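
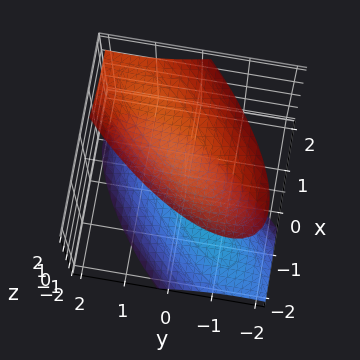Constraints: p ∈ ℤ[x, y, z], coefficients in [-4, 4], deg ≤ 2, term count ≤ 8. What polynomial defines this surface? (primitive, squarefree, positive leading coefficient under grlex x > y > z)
I count 2 distinct pieces. They look like related sheets of one shape, so recover p as a whole.
deg p = 2. A generic line meets the surface in up to 2 points.
From the axis intercepts and sections: no y-intercept at any integer in the box; the surface avoids every integer x-axis point in the box.
Solving for integer coefficients yields p as stated.

2*x^2 - 3*x*y - x*z + 2*y^2 - 2*z^2 + 3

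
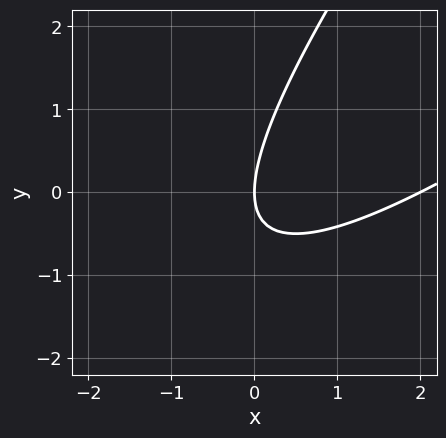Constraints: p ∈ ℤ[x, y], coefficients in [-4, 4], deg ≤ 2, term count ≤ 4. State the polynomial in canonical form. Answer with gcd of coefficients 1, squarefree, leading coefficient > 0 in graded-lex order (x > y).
(a) Degree: the shape is more complex than any degree-1 curve, so deg p = 2.
(b) Observable constraints: one y-axis crossing is at y = 0; among the integer gridlines, it crosses the x-axis at x ∈ {0, 2}.
(c) Putting this together gives p.

x^2 - 2*x*y + y^2 - 2*x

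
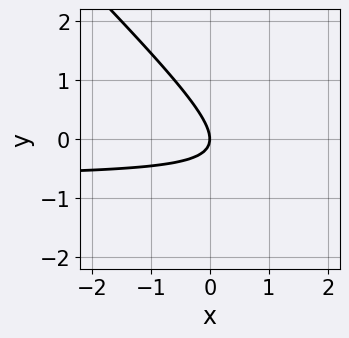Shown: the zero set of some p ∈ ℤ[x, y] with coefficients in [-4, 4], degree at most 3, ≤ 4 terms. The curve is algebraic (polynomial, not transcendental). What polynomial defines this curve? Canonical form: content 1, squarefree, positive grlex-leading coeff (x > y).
First, deg p = 2. The shape is more complex than any degree-1 curve.
Then, observable constraints: it crosses the x-axis at the gridline x = 0; one y-axis crossing is at y = 0.
Finally, together with the visible shape, these determine p as stated.

3*x*y + 3*y^2 + 2*x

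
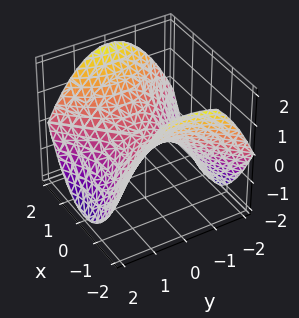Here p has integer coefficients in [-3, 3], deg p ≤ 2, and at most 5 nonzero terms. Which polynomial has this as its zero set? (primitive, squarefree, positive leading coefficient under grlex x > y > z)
(a) deg p = 2. A hyperbolic paraboloid; a quadric.
(b) Symmetries: it's symmetric under x → −x, forcing even powers of x; it's symmetric under y → −y, forcing even powers of y.
(c) From the visible intercepts: it meets the y-axis at y = 0 (among the integer gridlines); one z-axis crossing is at z = 0; it crosses the x-axis at the gridline x = 0.
(d) These observations pin down the coefficients.

x^2 - y^2 - 2*z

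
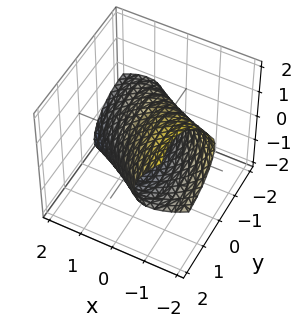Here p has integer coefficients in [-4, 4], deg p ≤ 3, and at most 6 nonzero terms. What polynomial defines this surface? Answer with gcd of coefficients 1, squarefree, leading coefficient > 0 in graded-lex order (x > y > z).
2*x^2 + 2*x*y + 3*x*z + y^2 + 2*z^2 - 2

First, the degree is 2 — a generic line meets the surface in up to 2 points.
Next, checking where it meets the axes: the z-axis gridline crossings are at z ∈ {-1, 1}; the x-axis gridline crossings are at x ∈ {-1, 1}.
Finally, putting this together gives p.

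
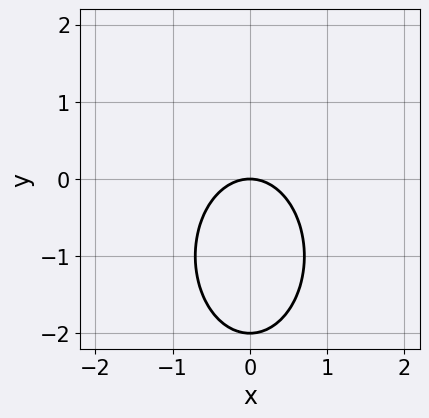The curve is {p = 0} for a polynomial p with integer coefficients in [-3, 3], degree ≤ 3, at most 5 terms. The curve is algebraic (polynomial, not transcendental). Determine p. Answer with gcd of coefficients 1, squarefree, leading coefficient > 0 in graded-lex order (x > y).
(a) deg p = 2. The shape is more complex than any degree-1 curve.
(b) Symmetries: mirror symmetry x ↦ −x ⇒ only even powers of x.
(c) Checking where it meets the axes: it meets the x-axis at x = 0 (among the integer gridlines); among the integer gridlines, it crosses the y-axis at y ∈ {-2, 0}.
(d) The integer polynomial consistent with all of this is the stated p.

2*x^2 + y^2 + 2*y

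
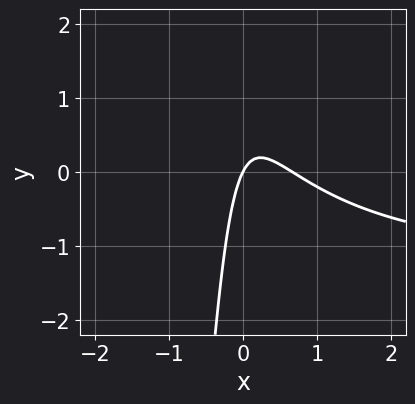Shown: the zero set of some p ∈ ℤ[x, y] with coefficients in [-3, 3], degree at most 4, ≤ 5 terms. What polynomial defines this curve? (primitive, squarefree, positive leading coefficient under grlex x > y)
First, degree: no degree-2 curve has this shape, so deg p = 3.
Then, against the integer gridlines: it meets the x-axis at x = 0 (among the integer gridlines); one y-axis crossing is at y = 0.
Finally, fitting integer coefficients to these (and the overall shape) gives p.

2*x^2*y + 3*x^2 + 2*x*y - 2*x + y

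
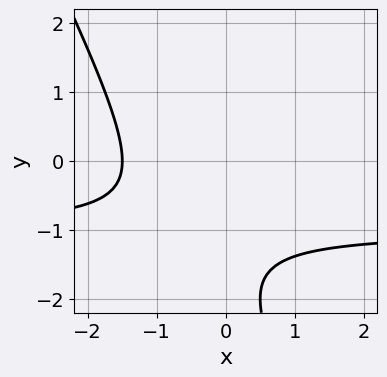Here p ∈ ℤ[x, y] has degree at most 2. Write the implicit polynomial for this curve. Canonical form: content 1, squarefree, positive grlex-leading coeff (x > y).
2*x*y + y^2 + 2*x + 3*y + 3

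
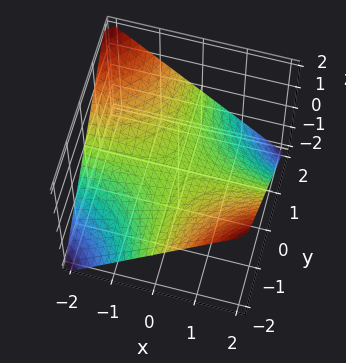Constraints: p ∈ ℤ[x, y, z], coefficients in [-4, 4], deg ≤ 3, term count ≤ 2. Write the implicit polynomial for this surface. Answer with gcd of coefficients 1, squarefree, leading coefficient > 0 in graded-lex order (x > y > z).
Degree: a hyperbolic paraboloid; a quadric, so deg p = 2.
From the visible intercepts: every point of the y-axis in the box is on the surface; every point of the x-axis in the box is on the surface; it crosses the z-axis at the gridline z = 0.
These observations pin down the coefficients.

x*y + 2*z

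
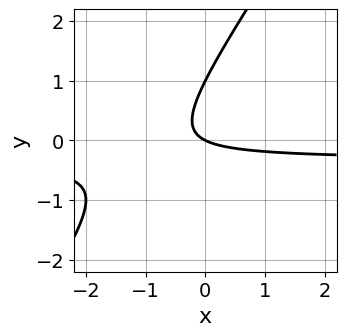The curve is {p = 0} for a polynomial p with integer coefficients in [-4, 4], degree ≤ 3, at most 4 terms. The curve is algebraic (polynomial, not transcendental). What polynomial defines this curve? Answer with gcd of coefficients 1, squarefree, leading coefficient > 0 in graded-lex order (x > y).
(a) The degree is 2 — no degree-1 curve has this shape.
(b) Reading off the gridlines: among the integer gridlines, it crosses the y-axis at y ∈ {0, 1}; it meets the x-axis at x = 0 (among the integer gridlines).
(c) Assembling these constraints gives the stated polynomial.

3*x*y - 2*y^2 + x + 2*y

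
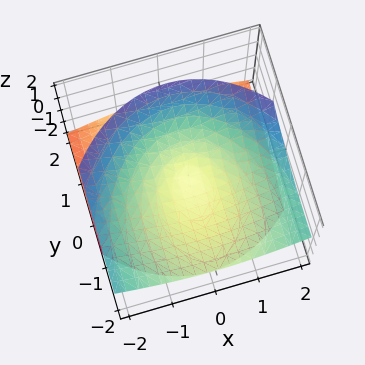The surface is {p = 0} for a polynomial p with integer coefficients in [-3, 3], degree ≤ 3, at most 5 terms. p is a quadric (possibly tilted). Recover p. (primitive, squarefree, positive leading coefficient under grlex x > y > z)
2*x^2 + y^2 + 3*y*z - 3*z^2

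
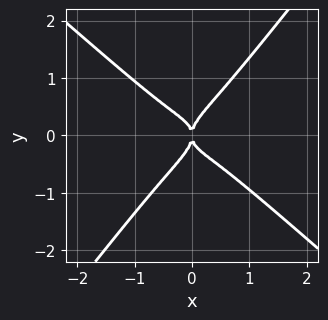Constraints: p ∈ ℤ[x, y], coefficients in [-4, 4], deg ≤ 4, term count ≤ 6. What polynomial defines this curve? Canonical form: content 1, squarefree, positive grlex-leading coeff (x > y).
(a) Degree: a generic line meets the curve in up to 4 points, so deg p = 4.
(b) Against the integer gridlines: it meets the y-axis at y = 0 (among the integer gridlines); it meets the x-axis at x = 0 (among the integer gridlines).
(c) The integer polynomial consistent with all of this is the stated p.

3*x^4 - x^3*y + 3*x*y^3 - 3*y^4 + x^2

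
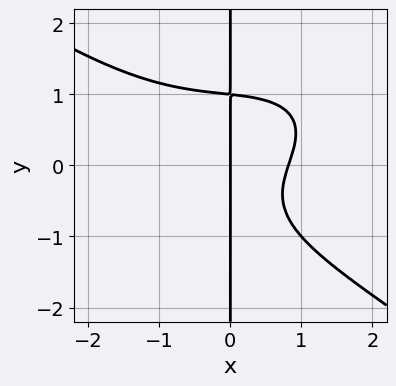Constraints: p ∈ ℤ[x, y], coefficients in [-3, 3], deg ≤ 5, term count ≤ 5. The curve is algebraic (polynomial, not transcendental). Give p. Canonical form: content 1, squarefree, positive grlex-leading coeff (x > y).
1. Degree: the shape is more complex than any degree-3 curve, so deg p = 4.
2. Against the integer gridlines: it meets the x-axis at x = 0 (among the integer gridlines); the visible y-axis segment lies entirely on the curve.
3. Matching integer coefficients to the picture gives p.

x^4 + 3*x*y^3 - 2*x^2*y + 3*x^2 - 3*x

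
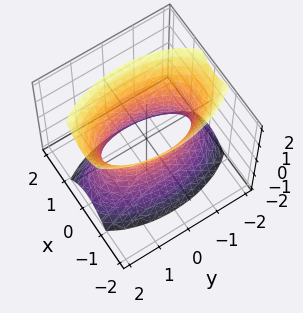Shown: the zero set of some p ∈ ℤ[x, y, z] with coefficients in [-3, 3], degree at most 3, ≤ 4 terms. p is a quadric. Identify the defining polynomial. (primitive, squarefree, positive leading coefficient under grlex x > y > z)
First, deg p = 2.
Then, symmetries: mirror symmetry y ↦ −y ⇒ only even powers of y; it's symmetric under x → −x, forcing even powers of x; it's symmetric under z → −z, forcing even powers of z.
Next, from the axis intercepts and sections: no z-intercept at any integer in the box.
Finally, these observations pin down the coefficients.

3*x^2 + y^2 - z^2 - 2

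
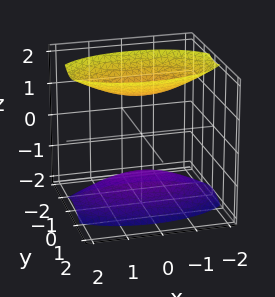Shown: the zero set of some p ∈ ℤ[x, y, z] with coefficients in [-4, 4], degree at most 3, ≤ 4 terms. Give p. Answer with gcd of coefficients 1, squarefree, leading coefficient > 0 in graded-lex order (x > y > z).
x^2 + 3*y^2 - 2*z^2 + 3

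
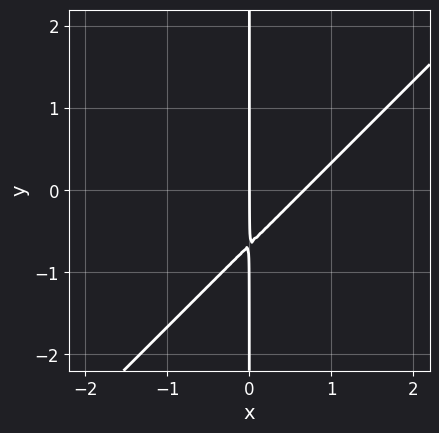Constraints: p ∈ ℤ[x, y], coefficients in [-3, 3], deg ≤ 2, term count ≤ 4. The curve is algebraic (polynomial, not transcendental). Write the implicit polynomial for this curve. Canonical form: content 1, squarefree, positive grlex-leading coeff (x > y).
1. deg p = 2.
2. From the visible intercepts: one x-axis crossing is at x = 0; every point of the y-axis in the box is on the curve.
3. Together with the visible shape, these determine p as stated.

3*x^2 - 3*x*y - 2*x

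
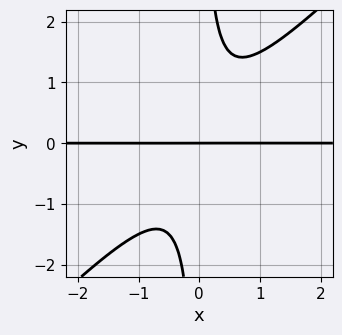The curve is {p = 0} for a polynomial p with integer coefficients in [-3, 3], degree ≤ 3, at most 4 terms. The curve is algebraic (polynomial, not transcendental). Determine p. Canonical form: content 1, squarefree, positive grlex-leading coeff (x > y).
2*x^2*y - 2*x*y^2 + y

(a) Degree: no degree-2 curve has this shape, so deg p = 3.
(b) From the axis intercepts and sections: it meets the y-axis at y = 0 (among the integer gridlines); every point of the x-axis in the box is on the curve.
(c) Solving for integer coefficients yields p as stated.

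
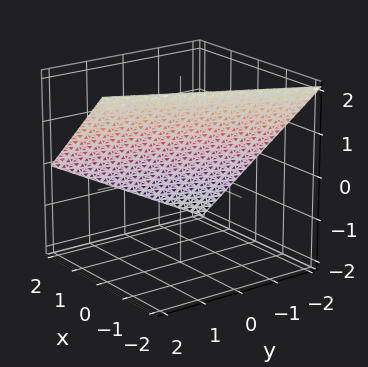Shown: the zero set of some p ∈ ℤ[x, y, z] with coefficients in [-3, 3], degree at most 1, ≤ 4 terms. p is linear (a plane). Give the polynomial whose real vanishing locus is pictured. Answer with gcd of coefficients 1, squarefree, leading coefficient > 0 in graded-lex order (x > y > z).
2*x - y + 2*z - 2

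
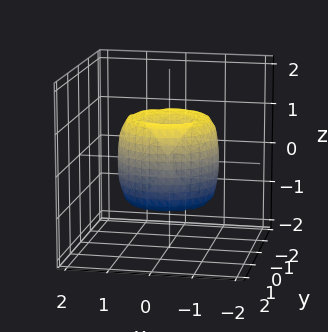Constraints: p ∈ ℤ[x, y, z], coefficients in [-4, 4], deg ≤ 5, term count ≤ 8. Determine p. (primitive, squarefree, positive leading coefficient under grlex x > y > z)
2*x^4 + 4*x^2*y^2 + 2*y^4 - 3*x^2 - 3*y^2 + z^2

Degree: a generic line meets the surface in up to 4 points, so deg p = 4.
Symmetries: every cross-section ⟂ z is a circle, so x, y appear only via x² + y².
From the visible intercepts: one x-axis crossing is at x = 0; a circular section at z = 1 has radius between 0 and 1.
Together with the visible shape, these determine p as stated.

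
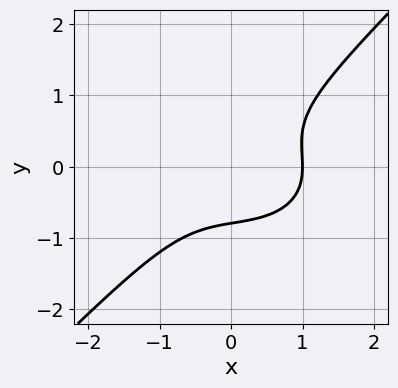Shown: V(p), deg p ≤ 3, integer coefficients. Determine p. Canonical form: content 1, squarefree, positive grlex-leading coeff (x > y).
x^3 + x*y^2 - 2*y^3 - 1

(a) The degree is 3 — the shape is more complex than any degree-2 curve.
(b) Observable constraints: it meets the x-axis at x = 1 (among the integer gridlines).
(c) Together with the visible shape, these determine p as stated.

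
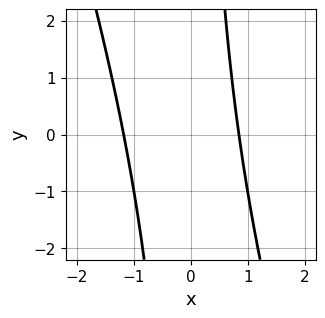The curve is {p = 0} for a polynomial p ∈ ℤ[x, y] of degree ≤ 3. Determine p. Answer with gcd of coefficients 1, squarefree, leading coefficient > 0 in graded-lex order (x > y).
3*x^2 + x*y + x - 3

First, degree: no degree-1 curve has this shape, so deg p = 2.
Next, checking where it meets the axes: the curve avoids every integer y-axis point in the box.
Finally, assembling these constraints gives the stated polynomial.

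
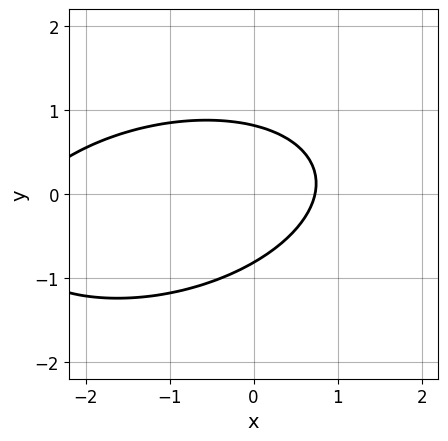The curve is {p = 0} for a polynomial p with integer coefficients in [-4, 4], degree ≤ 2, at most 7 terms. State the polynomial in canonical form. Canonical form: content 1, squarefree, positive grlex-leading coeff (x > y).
x^2 - x*y + 3*y^2 + 2*x - 2

First, the degree is 2 — a generic line meets the curve in up to 2 points.
Finally, solving for integer coefficients yields p as stated.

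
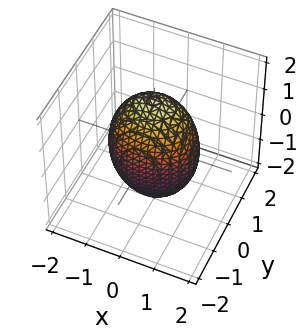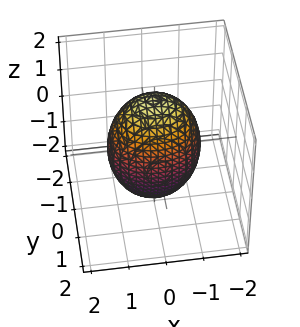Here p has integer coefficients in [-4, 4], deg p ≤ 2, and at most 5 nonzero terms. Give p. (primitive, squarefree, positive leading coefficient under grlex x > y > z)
2*x^2 + 3*y^2 + z^2 - 3

First, the degree is 2 — bounded and convex; a quadric.
Next, symmetries: the z ↦ −z reflection is a symmetry, so z appears only in even powers; the x ↦ −x reflection is a symmetry, so x appears only in even powers; mirror symmetry y ↦ −y ⇒ only even powers of y.
Next, from the visible intercepts: among the integer gridlines, it crosses the y-axis at y ∈ {-1, 1}.
Finally, matching integer coefficients to the picture gives p.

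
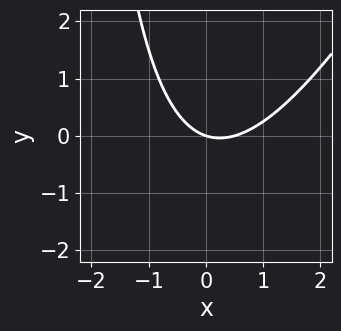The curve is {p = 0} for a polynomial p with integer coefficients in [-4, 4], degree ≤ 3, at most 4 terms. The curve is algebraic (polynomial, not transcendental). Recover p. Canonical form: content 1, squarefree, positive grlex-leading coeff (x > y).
2*x^2 - x*y - x - 3*y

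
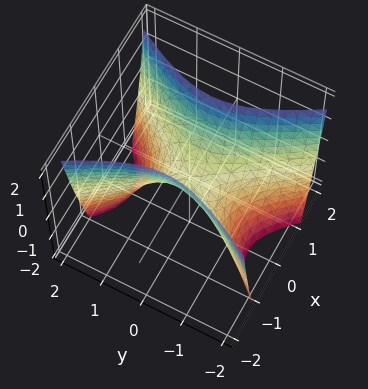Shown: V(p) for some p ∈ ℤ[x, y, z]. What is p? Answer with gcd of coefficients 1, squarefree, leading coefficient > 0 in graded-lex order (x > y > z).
2*x^2 - y^2 - z

The degree is 2 — a saddle surface; a quadric.
Symmetries: it's symmetric under y → −y, forcing even powers of y; mirror symmetry x ↦ −x ⇒ only even powers of x.
Observable constraints: it crosses the x-axis at the gridline x = 0; it meets the y-axis at y = 0 (among the integer gridlines); it meets the z-axis at z = 0 (among the integer gridlines).
These observations pin down the coefficients.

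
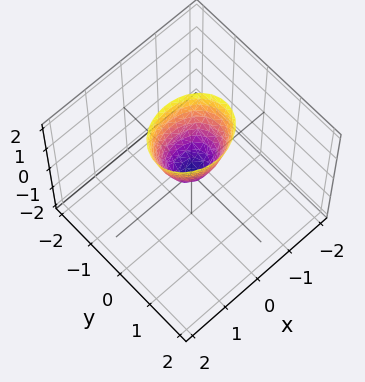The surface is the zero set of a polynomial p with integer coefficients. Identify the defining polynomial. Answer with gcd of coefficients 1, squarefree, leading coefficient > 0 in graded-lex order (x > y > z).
First, the degree is 2 — a single bowl opening along one axis; a quadric.
Then, symmetries: mirror symmetry x ↦ −x ⇒ only even powers of x; mirror symmetry y ↦ −y ⇒ only even powers of y.
Then, from the axis intercepts and sections: one y-axis crossing is at y = 0; it crosses the z-axis at the gridline z = 0; one x-axis crossing is at x = 0.
Finally, together with the visible shape, these determine p as stated.

2*x^2 + 3*y^2 - z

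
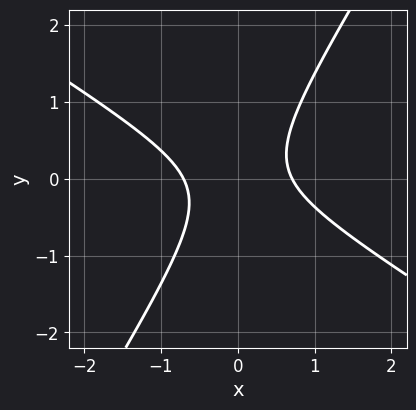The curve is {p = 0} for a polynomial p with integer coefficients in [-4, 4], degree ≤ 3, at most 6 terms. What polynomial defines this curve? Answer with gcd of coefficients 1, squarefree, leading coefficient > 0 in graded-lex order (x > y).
(a) The degree is 2 — the shape is more complex than any degree-1 curve.
(b) Reading off the gridlines: no y-intercept at any integer in the box.
(c) Solving for integer coefficients yields p as stated.

2*x^2 + 2*x*y - 2*y^2 - 1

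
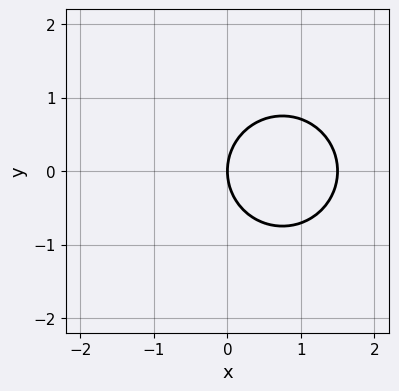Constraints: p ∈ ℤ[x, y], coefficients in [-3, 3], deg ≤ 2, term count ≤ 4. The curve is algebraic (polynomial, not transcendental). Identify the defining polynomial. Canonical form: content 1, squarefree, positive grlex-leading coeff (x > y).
1. deg p = 2.
2. Symmetries: it's symmetric under y → −y, forcing even powers of y.
3. Observable constraints: one y-axis crossing is at y = 0; it crosses the x-axis at the gridline x = 0.
4. These observations pin down the coefficients.

2*x^2 + 2*y^2 - 3*x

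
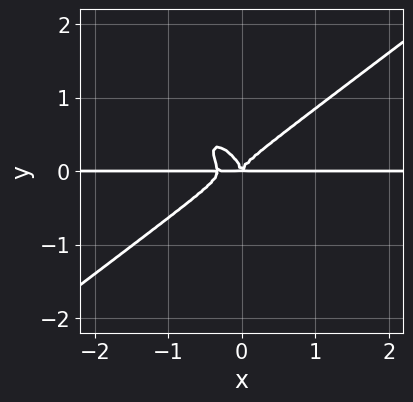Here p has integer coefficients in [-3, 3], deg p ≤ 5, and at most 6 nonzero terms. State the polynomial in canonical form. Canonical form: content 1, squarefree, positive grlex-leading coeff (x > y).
First, degree: a generic line meets the curve in up to 4 points, so deg p = 4.
Then, against the integer gridlines: the visible x-axis segment lies entirely on the curve.
Finally, assembling these constraints gives the stated polynomial.

3*x^3*y - 3*x*y^3 - 3*y^4 + x^2*y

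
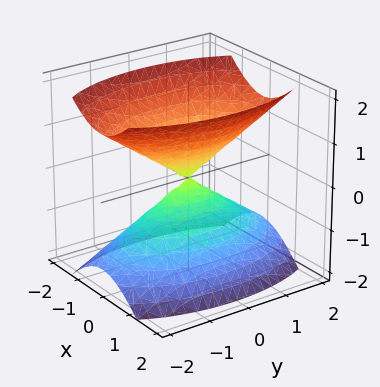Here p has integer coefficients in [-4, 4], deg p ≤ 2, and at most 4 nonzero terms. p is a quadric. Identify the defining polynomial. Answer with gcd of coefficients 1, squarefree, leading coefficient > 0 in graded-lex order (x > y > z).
3*x^2 + y^2 - 2*z^2

(a) There are 2 components.
(b) deg p = 2.
(c) Symmetries: the y ↦ −y reflection is a symmetry, so y appears only in even powers; mirror symmetry z ↦ −z ⇒ only even powers of z; it's symmetric under x → −x, forcing even powers of x.
(d) From the axis intercepts and sections: one x-axis crossing is at x = 0; one y-axis crossing is at y = 0; it meets the z-axis at z = 0 (among the integer gridlines).
(e) Solving for integer coefficients yields p as stated.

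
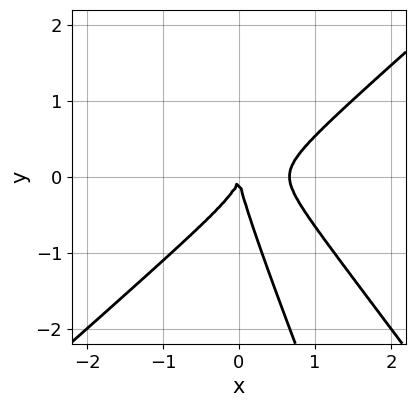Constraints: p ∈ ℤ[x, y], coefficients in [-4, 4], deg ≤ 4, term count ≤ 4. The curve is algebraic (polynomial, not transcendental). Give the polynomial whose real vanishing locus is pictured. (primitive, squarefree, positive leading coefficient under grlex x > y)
Degree: a generic line meets the curve in up to 3 points, so deg p = 3.
Checking where it meets the axes: one y-axis crossing is at y = 0; it meets the x-axis at x = 0 (among the integer gridlines).
Putting this together gives p.

3*x^3 - 3*x*y^2 - y^3 - 2*x^2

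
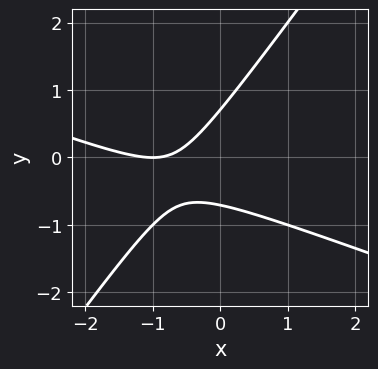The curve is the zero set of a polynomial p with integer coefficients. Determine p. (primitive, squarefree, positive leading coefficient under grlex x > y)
x^2 + 2*x*y - 2*y^2 + 2*x + 1

deg p = 2.
Checking where it meets the axes: it meets the x-axis at x = -1 (among the integer gridlines).
Assembling these constraints gives the stated polynomial.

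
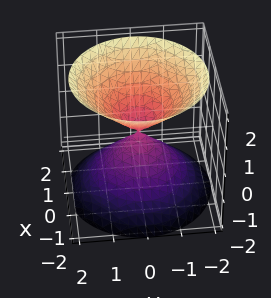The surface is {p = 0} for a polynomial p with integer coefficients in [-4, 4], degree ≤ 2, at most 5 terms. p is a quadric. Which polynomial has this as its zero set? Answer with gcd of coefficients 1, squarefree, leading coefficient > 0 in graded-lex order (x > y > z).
(a) There are 2 components. They look like related sheets of one shape, so recover p as a whole.
(b) deg p = 2. A double cone through the origin; a quadric.
(c) Symmetries: mirror symmetry z ↦ −z ⇒ only even powers of z; every cross-section ⟂ z is a circle, so x, y appear only via x² + y².
(d) Observable constraints: it crosses the y-axis at the gridline y = 0; one x-axis crossing is at x = 0; it crosses the z-axis at the gridline z = 0.
(e) Matching integer coefficients to the picture gives p.

x^2 + y^2 - z^2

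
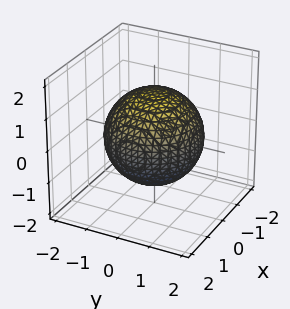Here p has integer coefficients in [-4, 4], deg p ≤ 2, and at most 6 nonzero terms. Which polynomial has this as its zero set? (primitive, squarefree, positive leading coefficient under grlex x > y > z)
x^2 + y^2 + z^2 - 2

First, deg p = 2.
Next, symmetries: every cross-section ⟂ z is a circle, so x, y appear only via x² + y²; the z ↦ −z reflection is a symmetry, so z appears only in even powers.
Next, checking where it meets the axes: a circular section at z = 1 has radius exactly 1.
Finally, putting this together gives p.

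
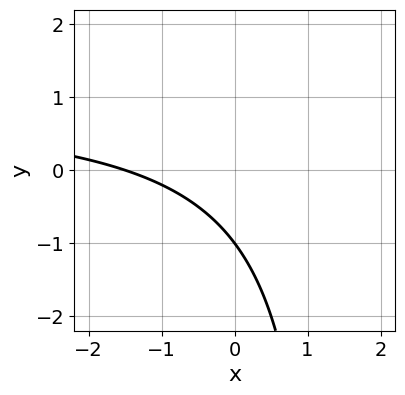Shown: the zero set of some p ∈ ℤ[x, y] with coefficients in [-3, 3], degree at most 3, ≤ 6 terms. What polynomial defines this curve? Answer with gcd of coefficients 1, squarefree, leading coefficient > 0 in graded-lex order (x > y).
2*x*y - 2*x - 3*y - 3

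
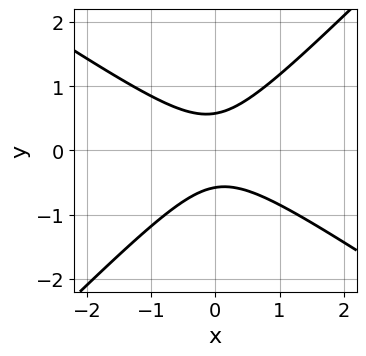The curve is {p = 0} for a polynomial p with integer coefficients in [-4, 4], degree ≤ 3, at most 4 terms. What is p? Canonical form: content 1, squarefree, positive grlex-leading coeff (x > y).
Degree: no degree-1 curve has this shape, so deg p = 2.
Observable constraints: it misses every integer gridline on the x-axis.
Together with the visible shape, these determine p as stated.

2*x^2 + x*y - 3*y^2 + 1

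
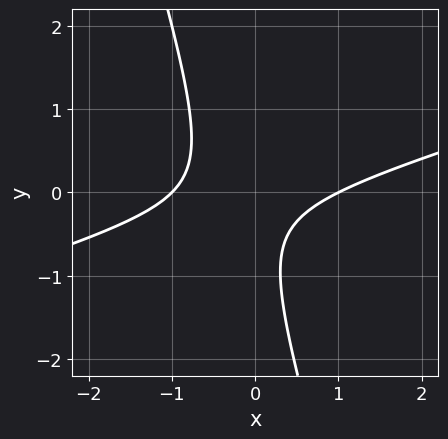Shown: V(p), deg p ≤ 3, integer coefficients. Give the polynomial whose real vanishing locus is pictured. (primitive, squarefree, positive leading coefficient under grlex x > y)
The degree is 2 — the shape is more complex than any degree-1 curve.
Checking where it meets the axes: the x-axis gridline crossings are at x ∈ {-1, 1}; it misses every integer gridline on the y-axis.
The integer polynomial consistent with all of this is the stated p.

x^2 - 3*x*y - y^2 - y - 1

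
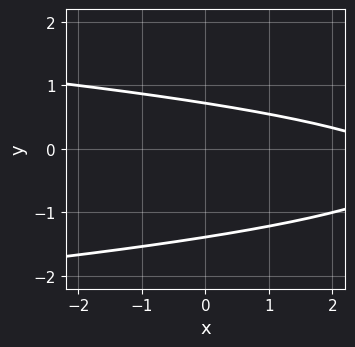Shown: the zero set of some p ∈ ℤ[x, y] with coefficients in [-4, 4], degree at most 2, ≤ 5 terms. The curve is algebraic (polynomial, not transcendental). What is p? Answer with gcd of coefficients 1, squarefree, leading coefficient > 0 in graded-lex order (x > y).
(a) Degree: no degree-1 curve has this shape, so deg p = 2.
(b) Observable constraints: the curve avoids every integer x-axis point in the box.
(c) Solving for integer coefficients yields p as stated.

3*y^2 + x + 2*y - 3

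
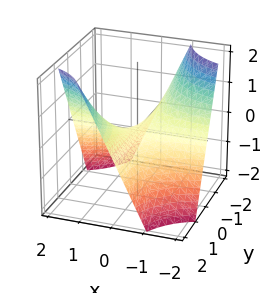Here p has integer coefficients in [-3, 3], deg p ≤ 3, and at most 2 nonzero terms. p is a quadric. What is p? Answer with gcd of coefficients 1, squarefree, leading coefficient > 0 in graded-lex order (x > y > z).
First, degree: a hyperbolic paraboloid; a quadric, so deg p = 2.
Then, reading off the gridlines: every point of the x-axis in the box is on the surface; it crosses the z-axis at the gridline z = 0; the visible y-axis segment lies entirely on the surface.
Finally, together with the visible shape, these determine p as stated.

x*y - z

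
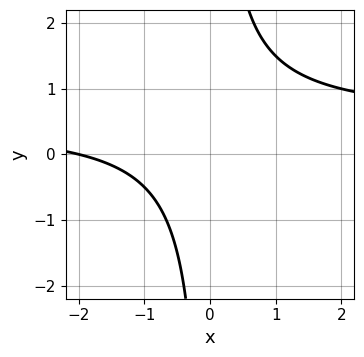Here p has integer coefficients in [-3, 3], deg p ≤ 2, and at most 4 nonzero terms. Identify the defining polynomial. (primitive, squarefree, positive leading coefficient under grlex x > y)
(a) deg p = 2.
(b) Checking where it meets the axes: it crosses the x-axis at the gridline x = -2; it misses every integer gridline on the y-axis.
(c) These observations pin down the coefficients.

2*x*y - x - 2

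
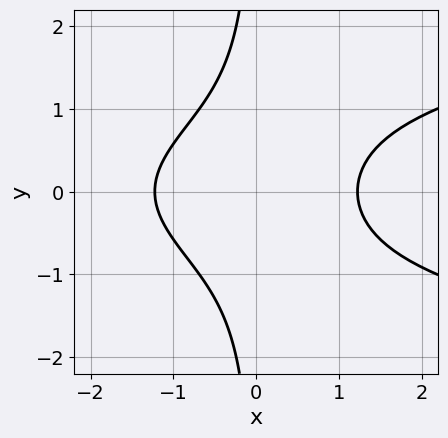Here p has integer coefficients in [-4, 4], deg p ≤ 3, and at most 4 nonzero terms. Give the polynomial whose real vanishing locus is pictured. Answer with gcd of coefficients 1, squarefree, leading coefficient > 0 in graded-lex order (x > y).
1. The degree is 3 — a generic line meets the curve in up to 3 points.
2. Symmetries: it's symmetric under y → −y, forcing even powers of y.
3. Reading off the gridlines: it misses every integer gridline on the y-axis.
4. These observations pin down the coefficients.

3*x*y^2 - 2*x^2 + 3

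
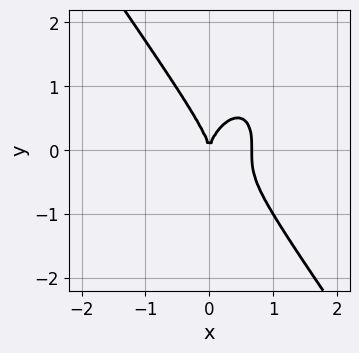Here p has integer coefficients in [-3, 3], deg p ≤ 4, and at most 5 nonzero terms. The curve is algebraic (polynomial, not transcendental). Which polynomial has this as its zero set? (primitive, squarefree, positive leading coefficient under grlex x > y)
deg p = 3. No degree-2 curve has this shape.
From the visible intercepts: it meets the y-axis at y = 0 (among the integer gridlines); it crosses the x-axis at the gridline x = 0.
Assembling these constraints gives the stated polynomial.

3*x^3 + y^3 - 2*x^2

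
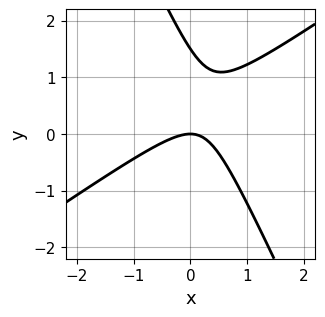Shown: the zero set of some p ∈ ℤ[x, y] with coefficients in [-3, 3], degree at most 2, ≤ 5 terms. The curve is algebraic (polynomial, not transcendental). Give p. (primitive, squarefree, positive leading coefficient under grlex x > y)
3*x^2 - 3*x*y - 2*y^2 + 3*y

(a) deg p = 2.
(b) Observable constraints: one x-axis crossing is at x = 0; it crosses the y-axis at the gridline y = 0.
(c) Solving for integer coefficients yields p as stated.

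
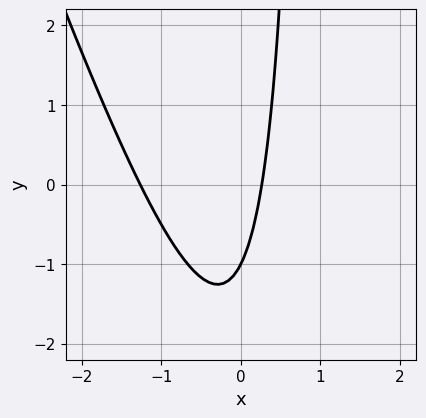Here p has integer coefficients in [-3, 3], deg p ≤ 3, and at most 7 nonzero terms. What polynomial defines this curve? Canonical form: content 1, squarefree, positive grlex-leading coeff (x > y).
3*x^2 + x*y + 3*x - y - 1

1. The degree is 2 — a generic line meets the curve in up to 2 points.
2. Checking where it meets the axes: one y-axis crossing is at y = -1.
3. Together with the visible shape, these determine p as stated.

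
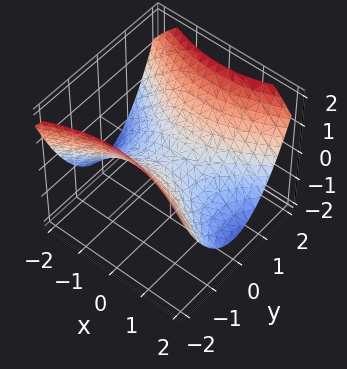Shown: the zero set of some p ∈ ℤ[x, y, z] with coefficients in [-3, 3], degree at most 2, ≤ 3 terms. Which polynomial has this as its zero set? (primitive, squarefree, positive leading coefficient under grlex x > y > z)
(a) Degree: a saddle surface; a quadric, so deg p = 2.
(b) Symmetries: mirror symmetry x ↦ −x ⇒ only even powers of x; it's symmetric under y → −y, forcing even powers of y.
(c) Reading off the gridlines: it meets the x-axis at x = 0 (among the integer gridlines); it meets the y-axis at y = 0 (among the integer gridlines); it crosses the z-axis at the gridline z = 0.
(d) Fitting integer coefficients to these (and the overall shape) gives p.

x^2 - 2*y^2 + 3*z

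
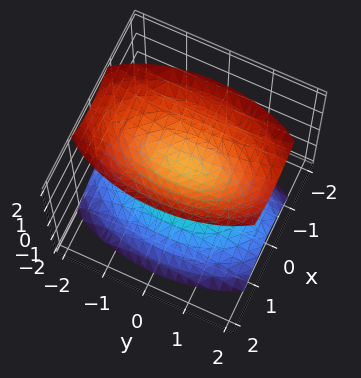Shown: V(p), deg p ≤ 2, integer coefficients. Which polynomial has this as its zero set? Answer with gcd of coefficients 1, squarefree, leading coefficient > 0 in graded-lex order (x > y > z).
3*x^2 + y^2 - 2*z^2 + 1

First, there are 2 components.
Next, deg p = 2.
Next, symmetries: mirror symmetry x ↦ −x ⇒ only even powers of x; the z ↦ −z reflection is a symmetry, so z appears only in even powers; it's symmetric under y → −y, forcing even powers of y.
Then, checking where it meets the axes: it misses every integer gridline on the x-axis; it misses every integer gridline on the y-axis.
Finally, fitting integer coefficients to these (and the overall shape) gives p.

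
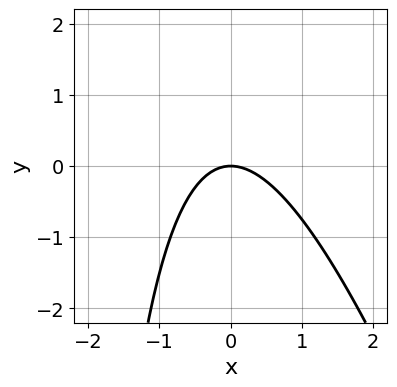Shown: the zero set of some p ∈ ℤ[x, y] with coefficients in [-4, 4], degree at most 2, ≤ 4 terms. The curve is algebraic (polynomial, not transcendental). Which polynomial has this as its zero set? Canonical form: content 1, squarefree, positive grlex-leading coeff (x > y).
3*x^2 + x*y + 3*y

First, the degree is 2 — a generic line meets the curve in up to 2 points.
Then, checking where it meets the axes: one y-axis crossing is at y = 0; it meets the x-axis at x = 0 (among the integer gridlines).
Finally, putting this together gives p.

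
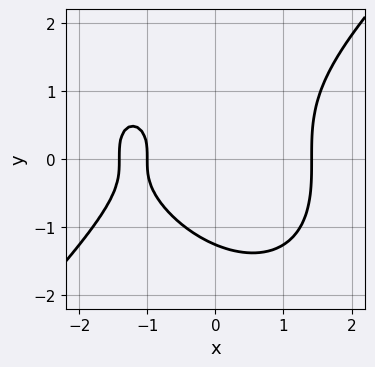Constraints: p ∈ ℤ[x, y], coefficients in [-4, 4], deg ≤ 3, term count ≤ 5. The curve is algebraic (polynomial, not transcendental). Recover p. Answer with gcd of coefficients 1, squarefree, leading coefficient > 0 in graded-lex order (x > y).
1. The degree is 3 — no degree-2 curve has this shape.
2. From the visible intercepts: it crosses the x-axis at the gridline x = -1.
3. These observations pin down the coefficients.

x^3 - y^3 + x^2 - 2*x - 2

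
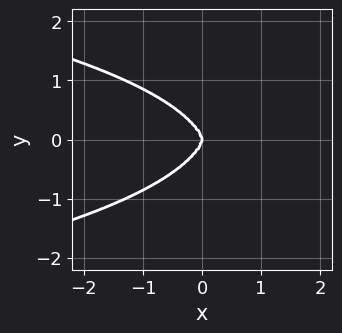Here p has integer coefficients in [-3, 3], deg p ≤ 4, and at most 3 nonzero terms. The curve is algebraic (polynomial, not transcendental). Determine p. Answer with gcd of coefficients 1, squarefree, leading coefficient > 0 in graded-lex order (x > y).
2*x^2*y^2 + y^4 + 2*x^3

The degree is 4 — the shape is more complex than any degree-3 curve.
Symmetries: it's symmetric under y → −y, forcing even powers of y.
Reading off the gridlines: one y-axis crossing is at y = 0; it crosses the x-axis at the gridline x = 0.
Assembling these constraints gives the stated polynomial.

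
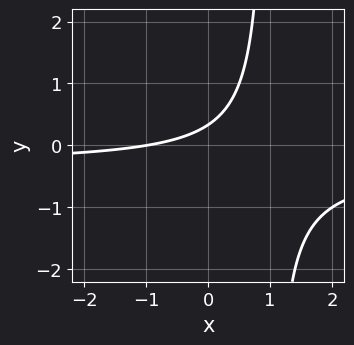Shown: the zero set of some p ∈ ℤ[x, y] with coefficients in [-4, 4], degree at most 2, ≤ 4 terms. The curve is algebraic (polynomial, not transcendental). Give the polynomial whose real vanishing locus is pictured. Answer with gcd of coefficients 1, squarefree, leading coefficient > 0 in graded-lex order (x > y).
3*x*y + x - 3*y + 1

First, deg p = 2. The shape is more complex than any degree-1 curve.
Then, against the integer gridlines: it crosses the x-axis at the gridline x = -1.
Finally, the integer polynomial consistent with all of this is the stated p.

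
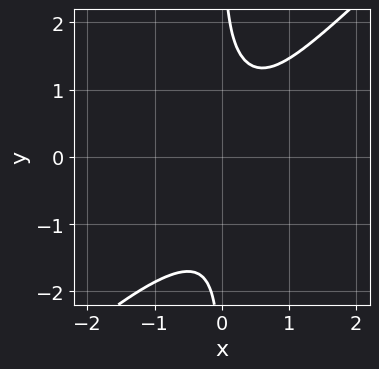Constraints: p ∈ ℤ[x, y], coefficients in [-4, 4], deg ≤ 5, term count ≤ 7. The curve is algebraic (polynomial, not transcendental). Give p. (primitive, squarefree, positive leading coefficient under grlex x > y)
x^2*y^2 - x*y^3 + x^2 - x + 1

(a) deg p = 4. A generic line meets the curve in up to 4 points.
(b) Observable constraints: it misses every integer gridline on the y-axis; no x-intercept at any integer in the box.
(c) Putting this together gives p.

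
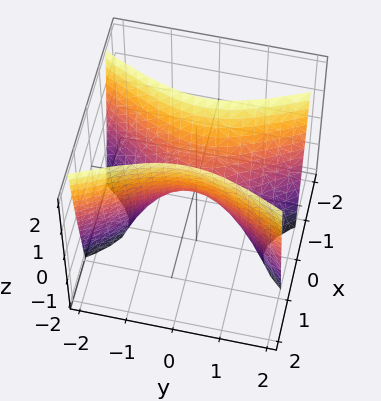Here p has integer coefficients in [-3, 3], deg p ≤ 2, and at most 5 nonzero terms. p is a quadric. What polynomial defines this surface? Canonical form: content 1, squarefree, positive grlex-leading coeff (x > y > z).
Degree: a hyperbolic paraboloid; a quadric, so deg p = 2.
Symmetries: it's symmetric under y → −y, forcing even powers of y; mirror symmetry x ↦ −x ⇒ only even powers of x.
Observable constraints: one x-axis crossing is at x = 0; it crosses the y-axis at the gridline y = 0; it crosses the z-axis at the gridline z = 0.
Fitting integer coefficients to these (and the overall shape) gives p.

3*x^2 - y^2 - z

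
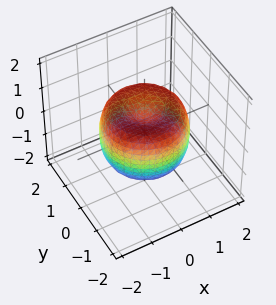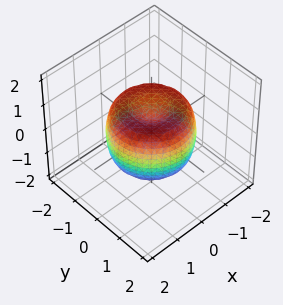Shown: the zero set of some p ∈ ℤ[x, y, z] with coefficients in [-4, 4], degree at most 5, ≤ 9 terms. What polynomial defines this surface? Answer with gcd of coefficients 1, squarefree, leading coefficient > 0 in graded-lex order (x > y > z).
First, deg p = 4.
Then, symmetries: rotational symmetry about the z-axis ⇒ p depends on x, y only through x² + y².
Next, against the integer gridlines: a circular section at z = 1 has radius between 0 and 1.
Finally, putting this together gives p.

2*x^4 + 4*x^2*y^2 + 2*y^4 - 3*x^2 - 3*y^2 + 2*z^2 - 1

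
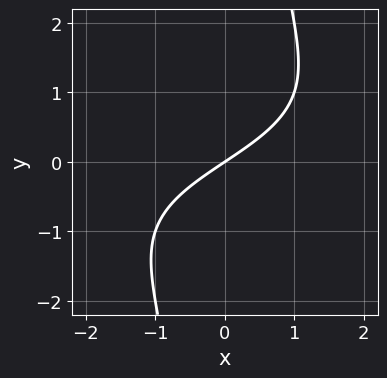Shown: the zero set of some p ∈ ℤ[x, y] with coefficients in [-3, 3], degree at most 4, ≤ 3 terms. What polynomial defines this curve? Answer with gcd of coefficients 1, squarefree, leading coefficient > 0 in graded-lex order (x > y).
x*y^2 + 2*x - 3*y

Degree: the shape is more complex than any degree-2 curve, so deg p = 3.
From the axis intercepts and sections: it meets the x-axis at x = 0 (among the integer gridlines); it crosses the y-axis at the gridline y = 0.
Fitting integer coefficients to these (and the overall shape) gives p.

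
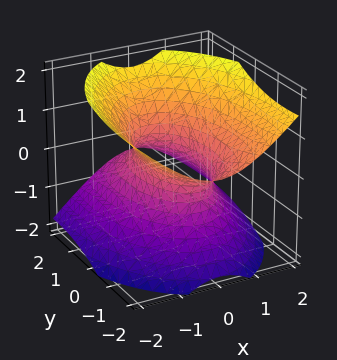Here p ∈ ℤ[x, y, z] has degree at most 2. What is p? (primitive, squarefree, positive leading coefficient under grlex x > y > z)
3*x^2 + y^2 + 2*y*z - 3*z^2 - 2

(a) deg p = 2.
(b) Observable constraints: the surface avoids every integer z-axis point in the box.
(c) Fitting integer coefficients to these (and the overall shape) gives p.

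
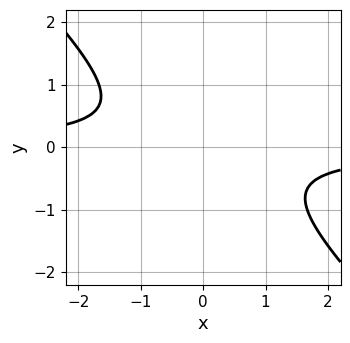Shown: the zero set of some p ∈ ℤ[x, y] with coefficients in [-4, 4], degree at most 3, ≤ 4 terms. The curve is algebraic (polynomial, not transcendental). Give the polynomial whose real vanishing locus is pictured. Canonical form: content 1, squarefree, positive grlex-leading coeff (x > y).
1. The degree is 2 — a generic line meets the curve in up to 2 points.
2. Reading off the gridlines: the curve avoids every integer y-axis point in the box; the curve avoids every integer x-axis point in the box.
3. Assembling these constraints gives the stated polynomial.

3*x*y + 3*y^2 + 2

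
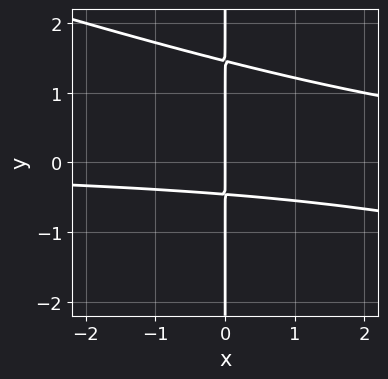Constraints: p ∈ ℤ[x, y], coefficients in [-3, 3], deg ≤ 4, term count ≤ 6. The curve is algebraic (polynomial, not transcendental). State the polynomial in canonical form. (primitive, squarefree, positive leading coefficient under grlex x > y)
x^2*y + 3*x*y^2 - 3*x*y - 2*x

1. Degree: a generic line meets the curve in up to 3 points, so deg p = 3.
2. Checking where it meets the axes: every point of the y-axis in the box is on the curve; it meets the x-axis at x = 0 (among the integer gridlines).
3. The integer polynomial consistent with all of this is the stated p.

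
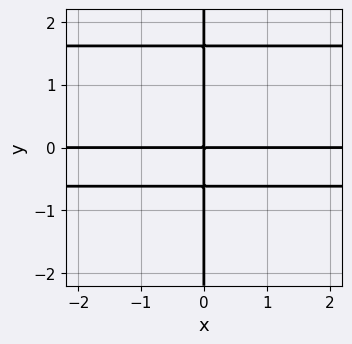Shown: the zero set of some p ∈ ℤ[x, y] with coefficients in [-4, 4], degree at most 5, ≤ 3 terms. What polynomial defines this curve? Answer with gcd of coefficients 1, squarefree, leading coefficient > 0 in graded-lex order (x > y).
x*y^3 - x*y^2 - x*y

1. Degree: a generic line meets the curve in up to 4 points, so deg p = 4.
2. From the visible intercepts: every point of the y-axis in the box is on the curve; every point of the x-axis in the box is on the curve.
3. Together with the visible shape, these determine p as stated.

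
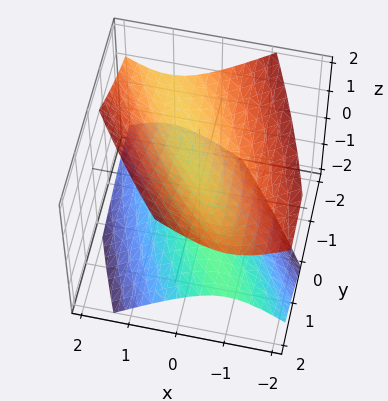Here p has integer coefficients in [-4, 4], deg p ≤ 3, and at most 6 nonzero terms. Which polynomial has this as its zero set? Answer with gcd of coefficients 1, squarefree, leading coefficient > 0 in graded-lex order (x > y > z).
3*x^2 + 3*x*y + y^2 + y*z - 3*z^2 + 1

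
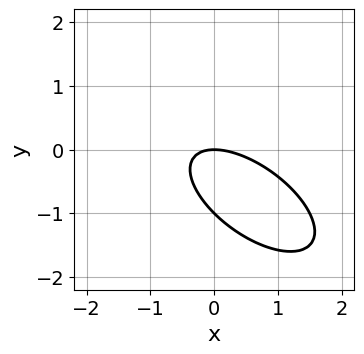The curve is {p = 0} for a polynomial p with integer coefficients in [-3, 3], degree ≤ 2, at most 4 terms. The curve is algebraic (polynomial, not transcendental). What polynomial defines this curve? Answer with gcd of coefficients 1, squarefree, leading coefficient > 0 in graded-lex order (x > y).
2*x^2 + 3*x*y + 3*y^2 + 3*y

The degree is 2 — no degree-1 curve has this shape.
Against the integer gridlines: among the integer gridlines, it crosses the y-axis at y ∈ {-1, 0}; it crosses the x-axis at the gridline x = 0.
Assembling these constraints gives the stated polynomial.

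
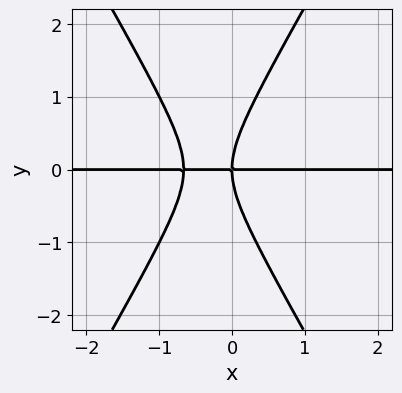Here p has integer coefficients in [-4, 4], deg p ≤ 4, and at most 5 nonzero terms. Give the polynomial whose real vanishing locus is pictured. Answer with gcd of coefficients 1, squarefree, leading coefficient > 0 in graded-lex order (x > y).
3*x^2*y - y^3 + 2*x*y

1. The degree is 3 — no degree-2 curve has this shape.
2. From the visible intercepts: every point of the x-axis in the box is on the curve; it meets the y-axis at y = 0 (among the integer gridlines).
3. These observations pin down the coefficients.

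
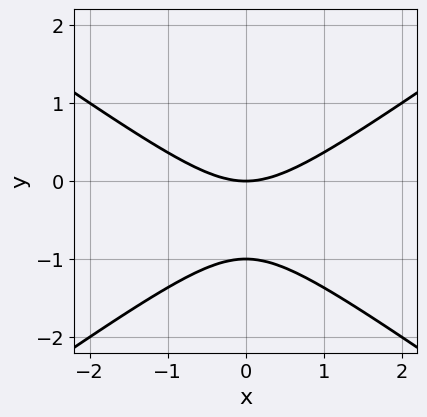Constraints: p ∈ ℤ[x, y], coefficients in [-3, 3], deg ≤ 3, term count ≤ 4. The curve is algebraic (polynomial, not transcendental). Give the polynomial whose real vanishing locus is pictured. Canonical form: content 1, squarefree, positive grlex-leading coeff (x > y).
First, degree: a generic line meets the curve in up to 2 points, so deg p = 2.
Next, symmetries: it's symmetric under x → −x, forcing even powers of x.
Next, checking where it meets the axes: it meets the x-axis at x = 0 (among the integer gridlines); the y-axis gridline crossings are at y ∈ {-1, 0}.
Finally, fitting integer coefficients to these (and the overall shape) gives p.

x^2 - 2*y^2 - 2*y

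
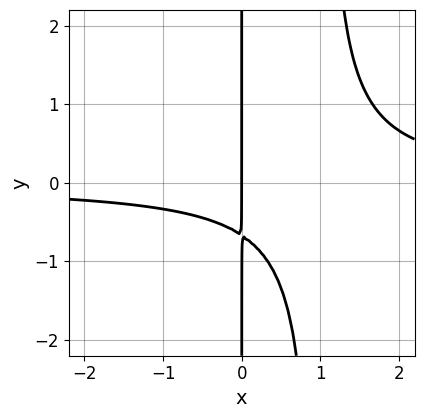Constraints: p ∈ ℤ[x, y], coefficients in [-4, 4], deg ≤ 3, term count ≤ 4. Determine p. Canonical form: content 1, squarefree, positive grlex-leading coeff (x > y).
3*x^2*y - 3*x*y - 2*x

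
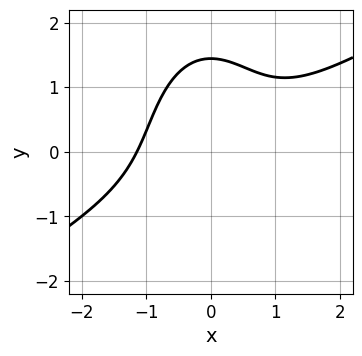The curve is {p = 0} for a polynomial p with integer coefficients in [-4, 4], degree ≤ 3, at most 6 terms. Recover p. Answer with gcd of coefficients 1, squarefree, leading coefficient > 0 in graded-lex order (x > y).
deg p = 3. A generic line meets the curve in up to 3 points.
The integer polynomial consistent with all of this is the stated p.

2*x^3 - 3*x^2*y - y^3 + 3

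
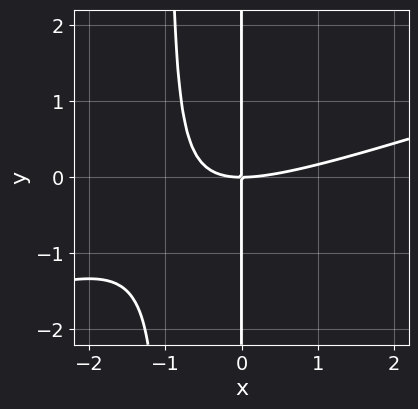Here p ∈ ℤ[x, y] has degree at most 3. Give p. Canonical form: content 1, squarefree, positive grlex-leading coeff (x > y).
x^3 - 3*x^2*y - 3*x*y

1. The degree is 3 — no degree-2 curve has this shape.
2. Reading off the gridlines: one x-axis crossing is at x = 0; the visible y-axis segment lies entirely on the curve.
3. Fitting integer coefficients to these (and the overall shape) gives p.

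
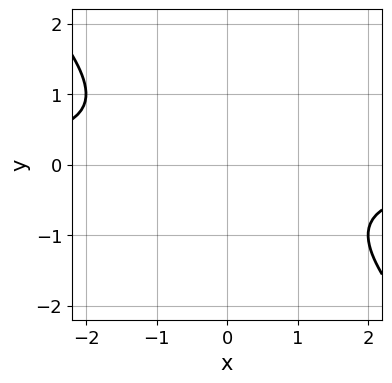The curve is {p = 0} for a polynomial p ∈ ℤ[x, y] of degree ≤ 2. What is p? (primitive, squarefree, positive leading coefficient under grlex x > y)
x*y + y^2 + 1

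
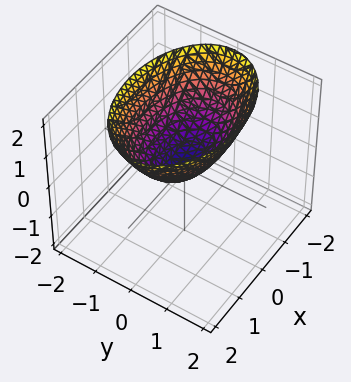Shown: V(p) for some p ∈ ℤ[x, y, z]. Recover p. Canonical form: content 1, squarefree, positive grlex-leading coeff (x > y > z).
1. Degree: a single bowl opening along one axis; a quadric, so deg p = 2.
2. Symmetries: the y ↦ −y reflection is a symmetry, so y appears only in even powers; it's symmetric under x → −x, forcing even powers of x.
3. Against the integer gridlines: it crosses the x-axis at the gridline x = 0; it crosses the z-axis at the gridline z = 0.
4. The integer polynomial consistent with all of this is the stated p.

x^2 + 2*y^2 - 2*z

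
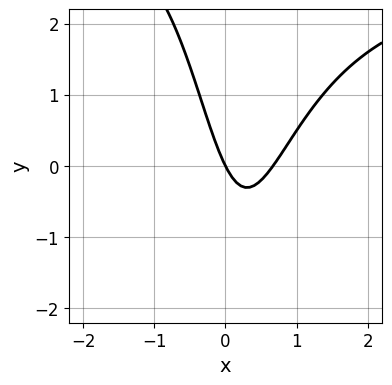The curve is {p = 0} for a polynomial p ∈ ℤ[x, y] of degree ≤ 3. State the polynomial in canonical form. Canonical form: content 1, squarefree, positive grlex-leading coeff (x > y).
x^2*y - 3*x^2 + 2*x + y

Degree: no degree-2 curve has this shape, so deg p = 3.
Against the integer gridlines: one x-axis crossing is at x = 0; it crosses the y-axis at the gridline y = 0.
Fitting integer coefficients to these (and the overall shape) gives p.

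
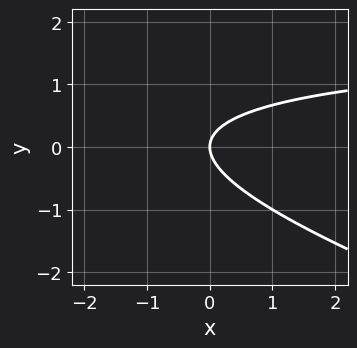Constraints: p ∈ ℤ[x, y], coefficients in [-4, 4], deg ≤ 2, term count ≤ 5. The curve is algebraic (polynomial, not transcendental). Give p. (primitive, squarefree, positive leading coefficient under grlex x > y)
x*y + 3*y^2 - 2*x

First, the degree is 2 — the shape is more complex than any degree-1 curve.
Then, from the axis intercepts and sections: it crosses the x-axis at the gridline x = 0; it crosses the y-axis at the gridline y = 0.
Finally, together with the visible shape, these determine p as stated.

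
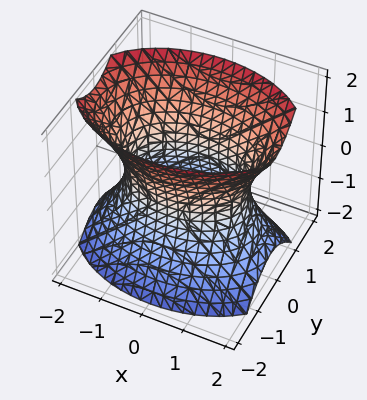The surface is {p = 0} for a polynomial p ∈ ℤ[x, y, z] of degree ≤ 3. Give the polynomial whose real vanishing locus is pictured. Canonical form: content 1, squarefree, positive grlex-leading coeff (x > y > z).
x^2 + 2*y^2 - z^2 - 2

1. The degree is 2 — an hourglass — one-sheet hyperboloid; a quadric.
2. Symmetries: mirror symmetry x ↦ −x ⇒ only even powers of x; the z ↦ −z reflection is a symmetry, so z appears only in even powers; the y ↦ −y reflection is a symmetry, so y appears only in even powers.
3. Checking where it meets the axes: no z-intercept at any integer in the box; among the integer gridlines, it crosses the y-axis at y ∈ {-1, 1}.
4. Fitting integer coefficients to these (and the overall shape) gives p.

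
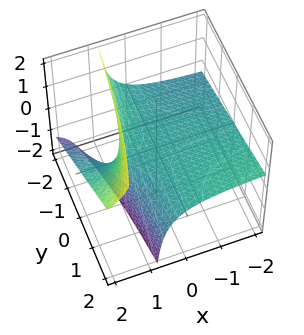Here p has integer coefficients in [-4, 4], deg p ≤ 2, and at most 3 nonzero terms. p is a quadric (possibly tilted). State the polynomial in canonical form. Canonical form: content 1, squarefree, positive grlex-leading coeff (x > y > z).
First, deg p = 2. A generic line meets the surface in up to 2 points.
Then, reading off the gridlines: one z-axis crossing is at z = 0; every point of the y-axis in the box is on the surface; the visible x-axis segment lies entirely on the surface.
Finally, these observations pin down the coefficients.

x*y - 3*x*z + 3*z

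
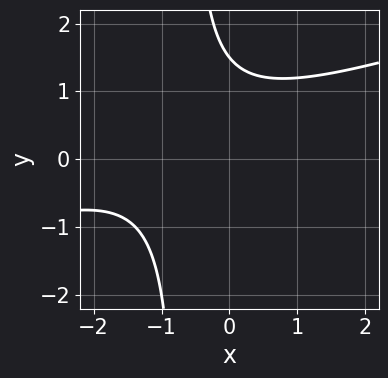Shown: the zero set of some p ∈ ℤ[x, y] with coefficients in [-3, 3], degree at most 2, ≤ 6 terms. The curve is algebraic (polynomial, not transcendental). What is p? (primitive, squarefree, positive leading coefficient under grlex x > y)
x^2 - 3*x*y + 2*x - 2*y + 3

(a) Degree: no degree-1 curve has this shape, so deg p = 2.
(b) From the visible intercepts: no x-intercept at any integer in the box.
(c) These observations pin down the coefficients.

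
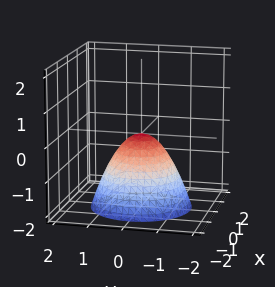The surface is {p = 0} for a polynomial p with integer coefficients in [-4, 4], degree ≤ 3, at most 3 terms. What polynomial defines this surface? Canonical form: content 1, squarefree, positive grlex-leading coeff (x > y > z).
x^2 + y^2 + z

1. Degree: a single bowl opening along one axis; a quadric, so deg p = 2.
2. Symmetry: the z-axis is an axis of rotation, so x and y enter only as x² + y².
3. From the axis intercepts and sections: it crosses the y-axis at the gridline y = 0; a circular section at z = -2 has radius between 1 and 2; one x-axis crossing is at x = 0.
4. Solving for integer coefficients yields p as stated.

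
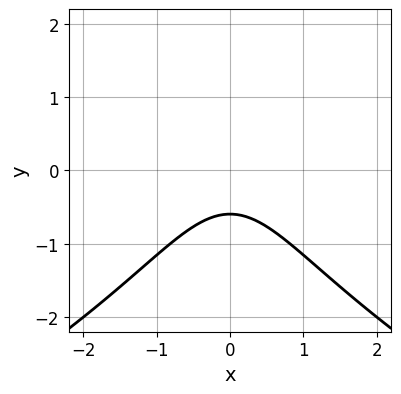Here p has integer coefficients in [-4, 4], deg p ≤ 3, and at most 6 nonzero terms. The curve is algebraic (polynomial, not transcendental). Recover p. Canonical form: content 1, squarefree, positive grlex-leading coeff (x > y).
y^3 + 3*x^2 + 3*y + 2

First, the degree is 3 — the shape is more complex than any degree-2 curve.
Then, symmetries: it's symmetric under x → −x, forcing even powers of x.
Next, from the visible intercepts: it misses every integer gridline on the x-axis.
Finally, the integer polynomial consistent with all of this is the stated p.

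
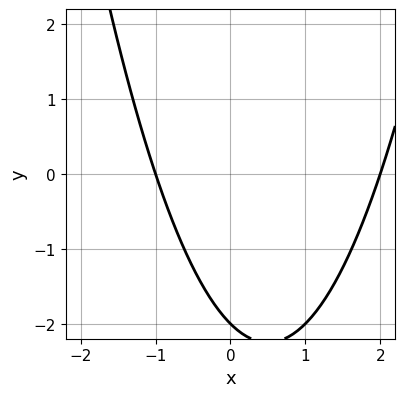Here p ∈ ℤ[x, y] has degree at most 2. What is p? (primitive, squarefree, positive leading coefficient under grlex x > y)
(a) The degree is 2 — a generic line meets the curve in up to 2 points.
(b) Against the integer gridlines: among the integer gridlines, it crosses the x-axis at x ∈ {-1, 2}; it crosses the y-axis at the gridline y = -2.
(c) These observations pin down the coefficients.

x^2 - x - y - 2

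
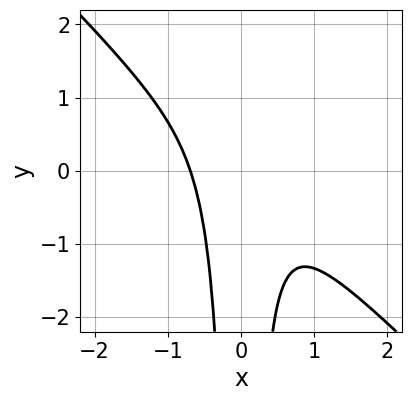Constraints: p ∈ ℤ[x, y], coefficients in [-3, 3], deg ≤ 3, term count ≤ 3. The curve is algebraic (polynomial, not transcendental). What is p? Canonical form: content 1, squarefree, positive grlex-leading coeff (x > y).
The degree is 3 — the shape is more complex than any degree-2 curve.
From the axis intercepts and sections: it misses every integer gridline on the y-axis.
Putting this together gives p.

3*x^3 + 3*x^2*y + 1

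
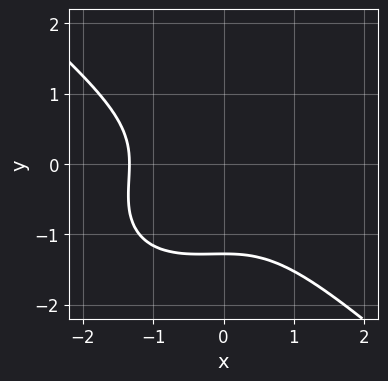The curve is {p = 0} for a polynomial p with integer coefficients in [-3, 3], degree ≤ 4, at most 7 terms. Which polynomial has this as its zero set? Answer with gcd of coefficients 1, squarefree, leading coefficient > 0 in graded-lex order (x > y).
2*x^3 + 3*y^3 + x^2 + 2*y^2 + 3

The degree is 3 — the shape is more complex than any degree-2 curve.
Putting this together gives p.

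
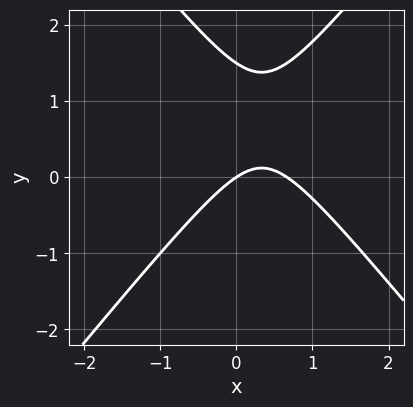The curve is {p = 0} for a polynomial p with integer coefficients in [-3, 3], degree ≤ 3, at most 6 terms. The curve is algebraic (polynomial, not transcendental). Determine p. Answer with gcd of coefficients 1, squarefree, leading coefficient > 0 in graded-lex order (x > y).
(a) The degree is 2 — no degree-1 curve has this shape.
(b) Against the integer gridlines: it meets the x-axis at x = 0 (among the integer gridlines); it meets the y-axis at y = 0 (among the integer gridlines).
(c) These observations pin down the coefficients.

3*x^2 - 2*y^2 - 2*x + 3*y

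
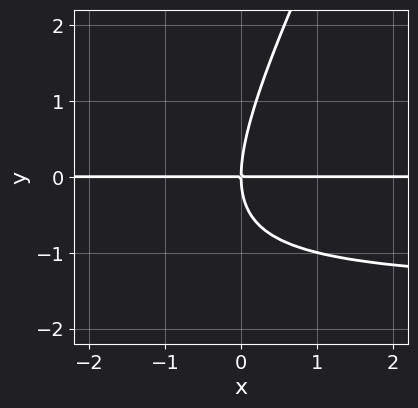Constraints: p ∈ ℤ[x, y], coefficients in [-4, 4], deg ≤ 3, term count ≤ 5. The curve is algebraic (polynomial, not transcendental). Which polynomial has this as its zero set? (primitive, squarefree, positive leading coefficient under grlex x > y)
2*x*y^2 - y^3 + 3*x*y

(a) Degree: a generic line meets the curve in up to 3 points, so deg p = 3.
(b) From the axis intercepts and sections: every point of the x-axis in the box is on the curve; it meets the y-axis at y = 0 (among the integer gridlines).
(c) Putting this together gives p.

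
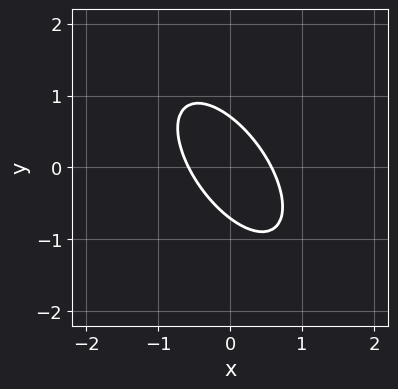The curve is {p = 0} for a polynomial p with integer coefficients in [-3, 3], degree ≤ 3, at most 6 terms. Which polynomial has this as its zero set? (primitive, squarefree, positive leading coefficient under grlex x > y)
1. deg p = 2. A generic line meets the curve in up to 2 points.
2. Putting this together gives p.

3*x^2 + 3*x*y + 2*y^2 - 1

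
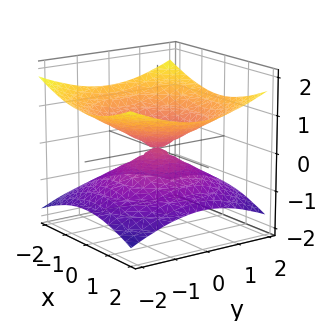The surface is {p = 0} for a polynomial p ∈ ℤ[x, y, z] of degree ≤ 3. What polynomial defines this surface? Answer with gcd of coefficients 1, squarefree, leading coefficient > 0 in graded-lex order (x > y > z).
(a) Degree: two nappes meeting at a single point; a quadric, so deg p = 2.
(b) Symmetries: it's symmetric under z → −z, forcing even powers of z; rotational symmetry about the z-axis ⇒ p depends on x, y only through x² + y².
(c) Checking where it meets the axes: it crosses the y-axis at the gridline y = 0; it meets the z-axis at z = 0 (among the integer gridlines).
(d) Fitting integer coefficients to these (and the overall shape) gives p.

x^2 + y^2 - 3*z^2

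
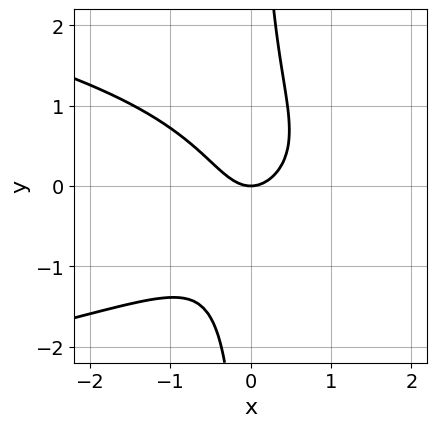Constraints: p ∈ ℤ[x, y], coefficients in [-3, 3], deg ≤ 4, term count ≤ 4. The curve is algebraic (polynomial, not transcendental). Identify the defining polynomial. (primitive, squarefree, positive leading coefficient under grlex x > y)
3*x*y^2 + 3*x^2 - 2*y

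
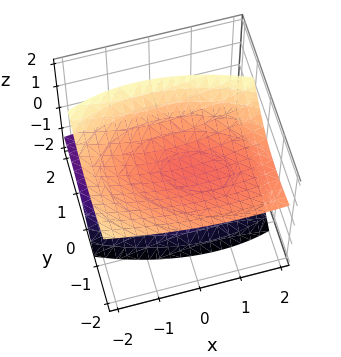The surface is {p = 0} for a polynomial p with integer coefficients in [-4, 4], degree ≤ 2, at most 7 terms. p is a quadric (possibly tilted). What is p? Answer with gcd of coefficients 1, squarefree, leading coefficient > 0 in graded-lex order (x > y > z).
(a) I count 2 distinct pieces. Treating them together as one polynomial.
(b) Degree: a generic line meets the surface in up to 2 points, so deg p = 2.
(c) Checking where it meets the axes: the surface avoids every integer x-axis point in the box; it misses every integer gridline on the y-axis.
(d) Together with the visible shape, these determine p as stated.

x^2 + x*y + 2*y^2 + 3*y*z - 3*z^2 + 2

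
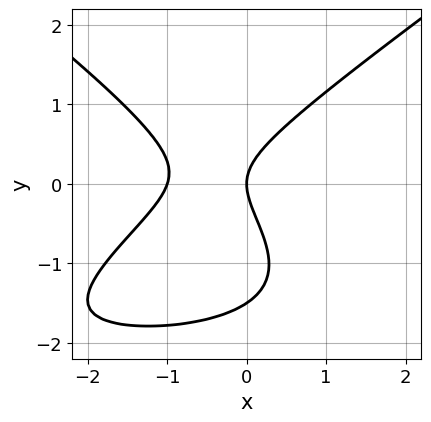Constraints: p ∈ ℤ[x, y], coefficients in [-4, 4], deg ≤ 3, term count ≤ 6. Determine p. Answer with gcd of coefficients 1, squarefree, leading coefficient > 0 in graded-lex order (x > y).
x^2*y - 2*y^3 + 3*x^2 - 3*y^2 + 3*x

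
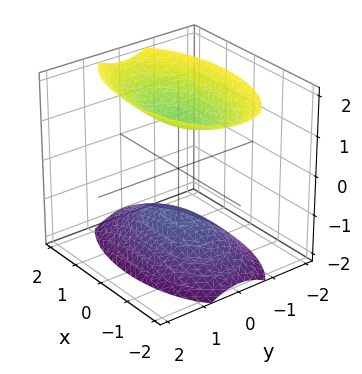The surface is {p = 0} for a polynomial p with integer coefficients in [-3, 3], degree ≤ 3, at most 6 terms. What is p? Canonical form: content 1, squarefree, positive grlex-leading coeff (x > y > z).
x^2 + 3*y^2 - 2*z^2 + 3

1. There are 2 components. They look like related sheets of one shape, so recover p as a whole.
2. The degree is 2 — two separate bowl-shaped sheets opening away from each other; a quadric.
3. Symmetries: it's symmetric under x → −x, forcing even powers of x; it's symmetric under z → −z, forcing even powers of z; mirror symmetry y ↦ −y ⇒ only even powers of y.
4. Checking where it meets the axes: the surface avoids every integer y-axis point in the box; the surface avoids every integer x-axis point in the box.
5. Assembling these constraints gives the stated polynomial.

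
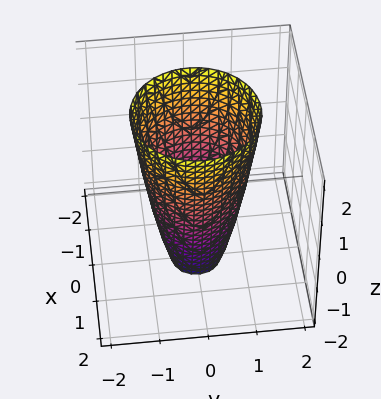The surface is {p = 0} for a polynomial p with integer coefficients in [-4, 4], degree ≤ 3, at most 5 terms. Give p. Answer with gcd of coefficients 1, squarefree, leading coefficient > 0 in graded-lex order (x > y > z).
deg p = 2. A generic line meets the surface in up to 2 points.
Symmetries: the z-axis is an axis of rotation, so x and y enter only as x² + y².
Observable constraints: among the integer gridlines, it crosses the y-axis at y ∈ {-1, 1}; the surface avoids every integer z-axis point in the box; a circular section at z = 0 has radius exactly 1.
The integer polynomial consistent with all of this is the stated p. Check: (-1, 0, 0) on the x-axis lies on the surface, and p(-1, 0, 0) = 0. ✓

3*x^2 + 3*y^2 - z - 3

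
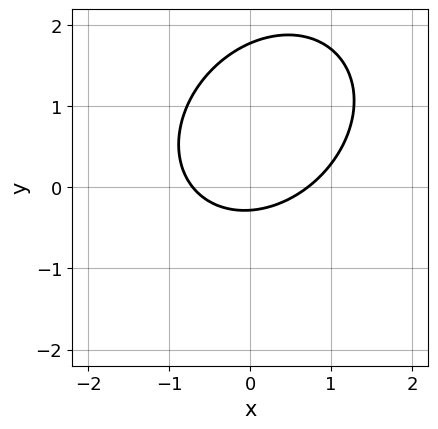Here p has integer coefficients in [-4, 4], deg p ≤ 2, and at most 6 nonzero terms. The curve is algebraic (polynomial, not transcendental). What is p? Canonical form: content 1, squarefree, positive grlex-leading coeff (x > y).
2*x^2 - x*y + 2*y^2 - 3*y - 1

1. Degree: no degree-1 curve has this shape, so deg p = 2.
2. Matching integer coefficients to the picture gives p.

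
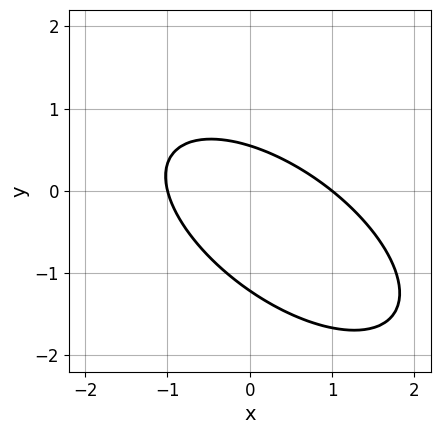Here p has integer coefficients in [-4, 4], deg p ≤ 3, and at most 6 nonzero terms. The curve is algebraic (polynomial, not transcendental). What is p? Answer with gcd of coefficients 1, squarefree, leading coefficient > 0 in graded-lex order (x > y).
deg p = 2. A generic line meets the curve in up to 2 points.
Observable constraints: the x-axis gridline crossings are at x ∈ {-1, 1}.
The integer polynomial consistent with all of this is the stated p.

2*x^2 + 3*x*y + 3*y^2 + 2*y - 2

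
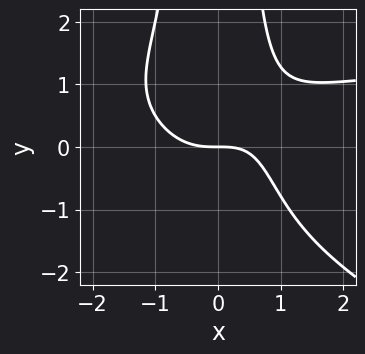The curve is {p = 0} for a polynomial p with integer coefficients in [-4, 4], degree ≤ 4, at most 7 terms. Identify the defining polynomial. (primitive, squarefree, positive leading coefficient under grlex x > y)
x^3*y + 2*x^2*y^2 - 2*x^3 + x*y - 3*y

First, deg p = 4. A generic line meets the curve in up to 4 points.
Then, against the integer gridlines: one y-axis crossing is at y = 0; it meets the x-axis at x = 0 (among the integer gridlines).
Finally, matching integer coefficients to the picture gives p.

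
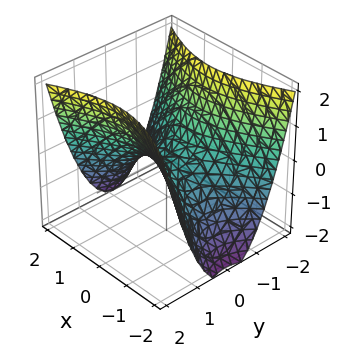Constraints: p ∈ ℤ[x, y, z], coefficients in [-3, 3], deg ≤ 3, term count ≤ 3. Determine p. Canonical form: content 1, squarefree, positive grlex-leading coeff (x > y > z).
x^2 - 2*y^2 + 2*z

1. The degree is 2 — a saddle surface; a quadric.
2. Symmetries: the x ↦ −x reflection is a symmetry, so x appears only in even powers; mirror symmetry y ↦ −y ⇒ only even powers of y.
3. From the axis intercepts and sections: it meets the z-axis at z = 0 (among the integer gridlines); one y-axis crossing is at y = 0; it crosses the x-axis at the gridline x = 0.
4. Matching integer coefficients to the picture gives p.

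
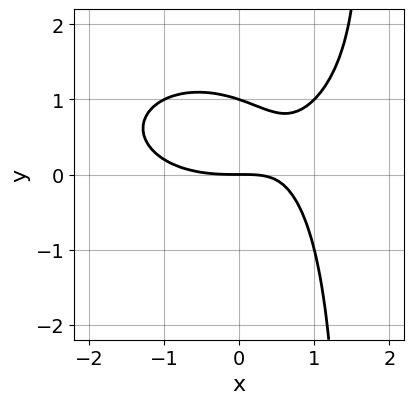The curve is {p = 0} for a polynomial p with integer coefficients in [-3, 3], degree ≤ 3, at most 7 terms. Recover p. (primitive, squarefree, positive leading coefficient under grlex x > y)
x^3 + 2*x*y^2 - 3*x*y - 3*y^2 + 3*y

Degree: the shape is more complex than any degree-2 curve, so deg p = 3.
Against the integer gridlines: one x-axis crossing is at x = 0; the y-axis gridline crossings are at y ∈ {0, 1}.
Together with the visible shape, these determine p as stated.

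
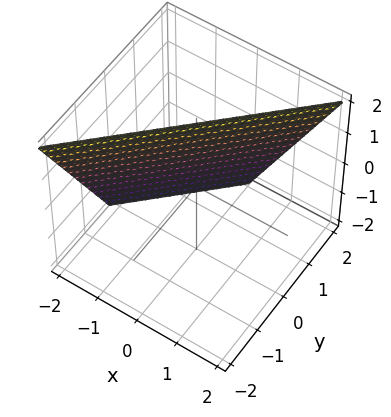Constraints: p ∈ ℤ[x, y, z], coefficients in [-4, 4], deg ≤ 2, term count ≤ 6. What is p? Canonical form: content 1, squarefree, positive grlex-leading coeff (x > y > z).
2*x - 2*y - z + 2

First, degree: the surface is flat (a plane), so deg p = 1.
Then, observable constraints: it crosses the y-axis at the gridline y = 1; it meets the z-axis at z = 2 (among the integer gridlines); one x-axis crossing is at x = -1.
Finally, putting this together gives p.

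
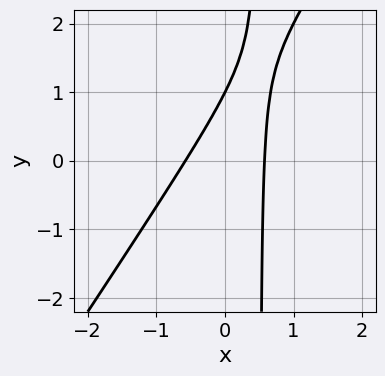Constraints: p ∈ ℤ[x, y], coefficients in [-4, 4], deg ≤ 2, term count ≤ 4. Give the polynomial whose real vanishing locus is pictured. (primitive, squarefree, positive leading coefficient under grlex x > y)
3*x^2 - 2*x*y + y - 1

Degree: no degree-1 curve has this shape, so deg p = 2.
Observable constraints: it crosses the y-axis at the gridline y = 1.
Putting this together gives p.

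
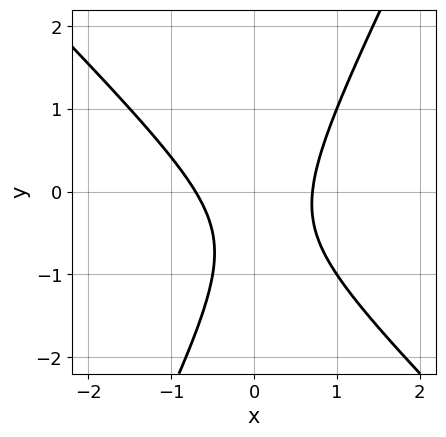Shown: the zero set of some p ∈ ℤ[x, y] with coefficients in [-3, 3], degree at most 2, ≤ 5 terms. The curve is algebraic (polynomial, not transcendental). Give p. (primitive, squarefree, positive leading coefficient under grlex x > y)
2*x^2 + x*y - y^2 - y - 1

(a) The degree is 2 — no degree-1 curve has this shape.
(b) Checking where it meets the axes: the curve avoids every integer y-axis point in the box.
(c) Assembling these constraints gives the stated polynomial.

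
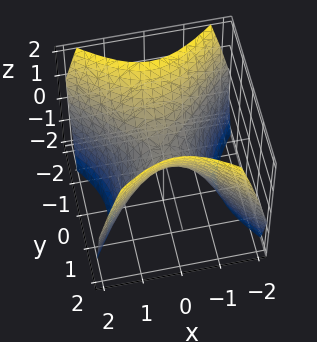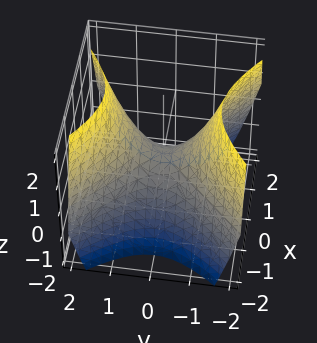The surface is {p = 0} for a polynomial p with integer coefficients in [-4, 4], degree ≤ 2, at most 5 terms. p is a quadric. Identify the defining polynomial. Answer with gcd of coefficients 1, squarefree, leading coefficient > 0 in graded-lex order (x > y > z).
x^2 - y^2 + z

1. deg p = 2. A saddle surface; a quadric.
2. Symmetries: mirror symmetry x ↦ −x ⇒ only even powers of x; mirror symmetry y ↦ −y ⇒ only even powers of y.
3. From the visible intercepts: one z-axis crossing is at z = 0; it meets the x-axis at x = 0 (among the integer gridlines); it meets the y-axis at y = 0 (among the integer gridlines).
4. Matching integer coefficients to the picture gives p.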